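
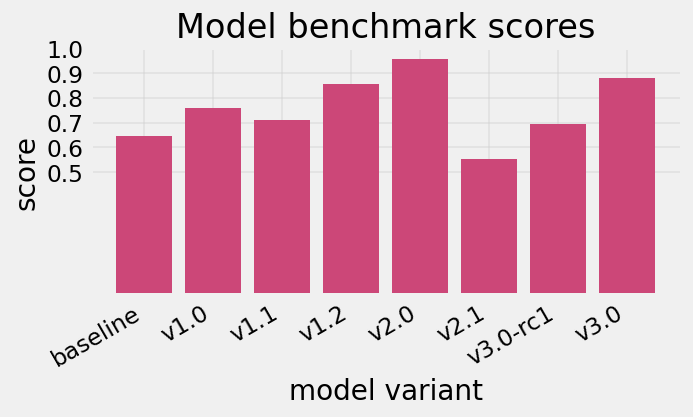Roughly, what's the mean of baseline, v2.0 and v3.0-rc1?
(0.6 + 1.0 + 0.7) / 3 ≈ 0.77.

≈ 0.77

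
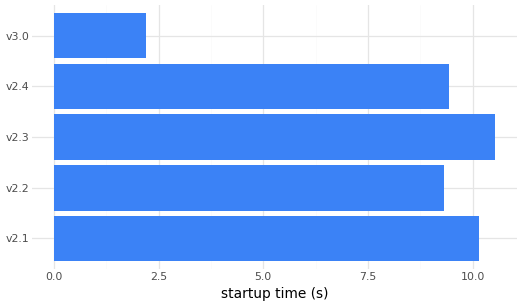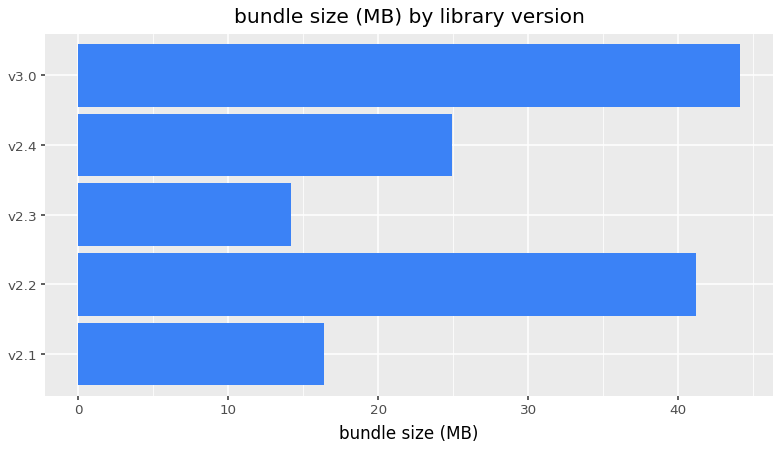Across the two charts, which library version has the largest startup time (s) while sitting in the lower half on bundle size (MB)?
Chart 2 median bundle size (MB) ≈ 25; below-median library versions: v2.1, v2.3. Among those, v2.3 has the highest startup time (s) (≈ 11).

v2.3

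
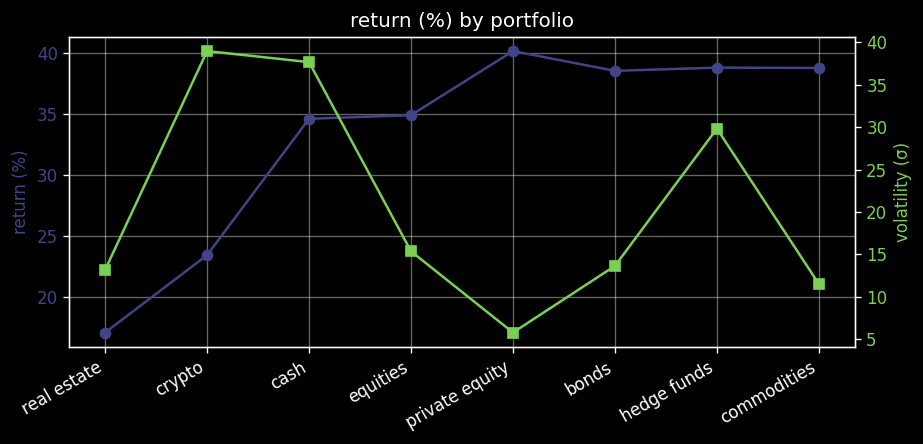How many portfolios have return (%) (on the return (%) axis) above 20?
Above 20: crypto, cash, equities, private equity, bonds, hedge funds, commodities.

7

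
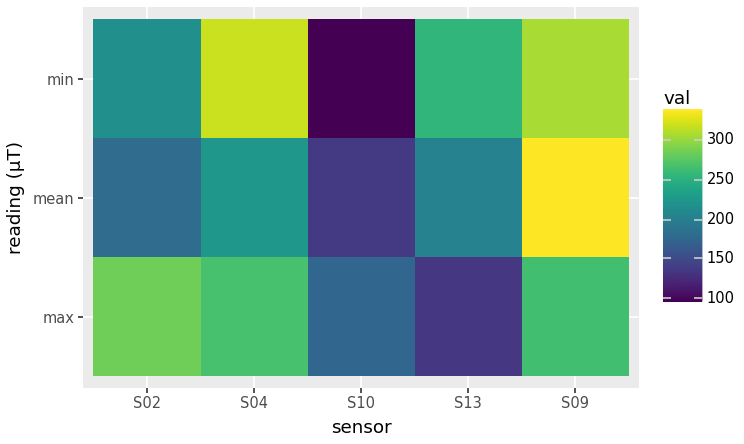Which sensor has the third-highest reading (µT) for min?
Top 4 for min: S04 ≈ 325, S09 ≈ 300, S13 ≈ 250, S02 ≈ 225.

S13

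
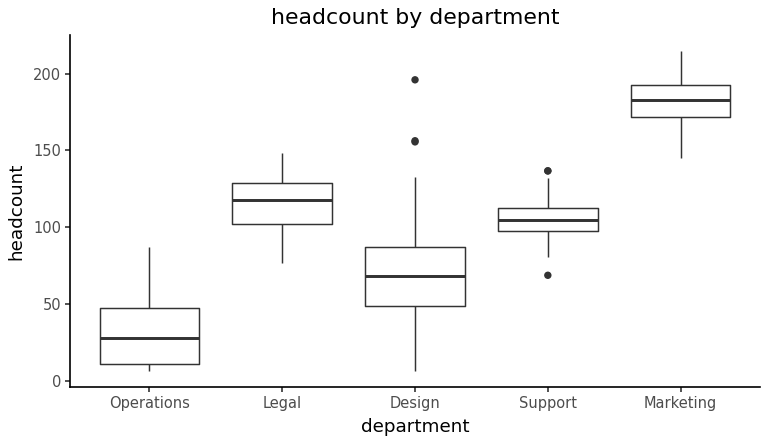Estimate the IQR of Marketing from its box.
≈ 20

Q3 ≈ 200, Q1 ≈ 180; IQR ≈ 20.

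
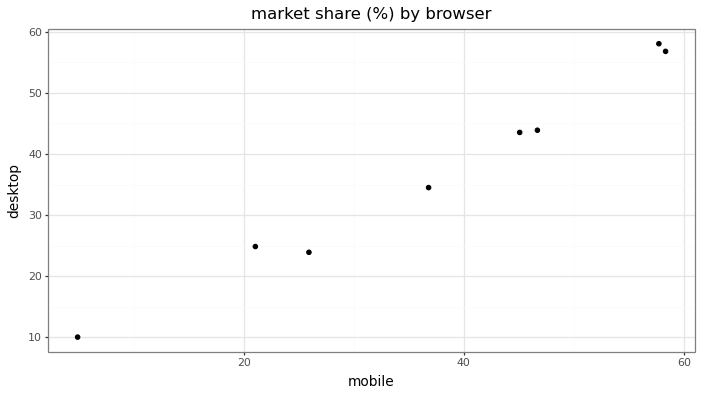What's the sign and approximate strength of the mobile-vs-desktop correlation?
Points are positively correlated; strong (|r| ≈ 1.0).

positive, strong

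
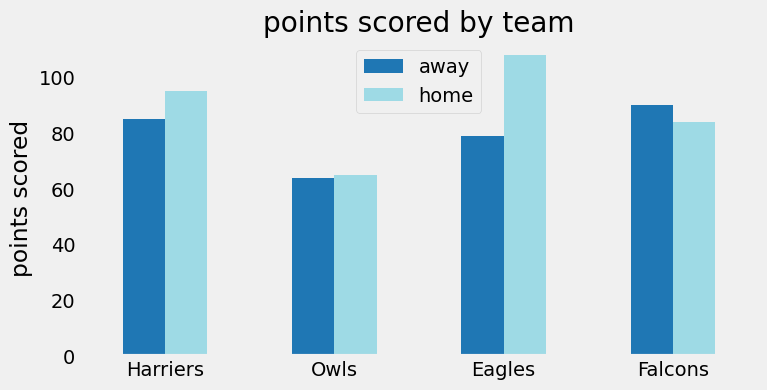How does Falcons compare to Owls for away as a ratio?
≈ 1.5×

Falcons ≈ 90, Owls ≈ 60; 90/60 ≈ 1.5.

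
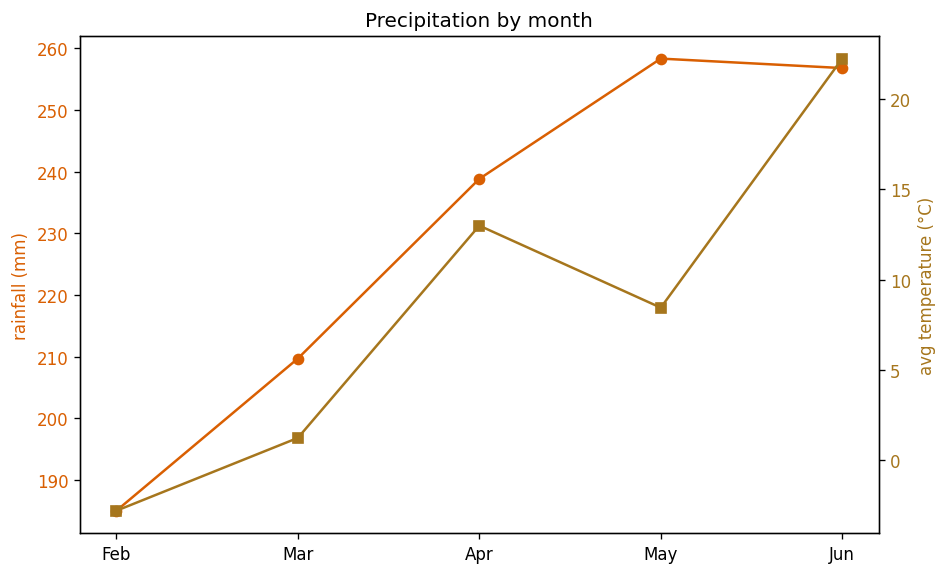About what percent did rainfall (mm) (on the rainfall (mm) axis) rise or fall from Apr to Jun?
≈ +8.3%

Apr ≈ 240, Jun ≈ 260; (260 − 240) / 240 ≈ +8.3%.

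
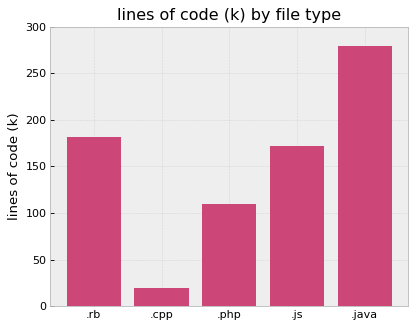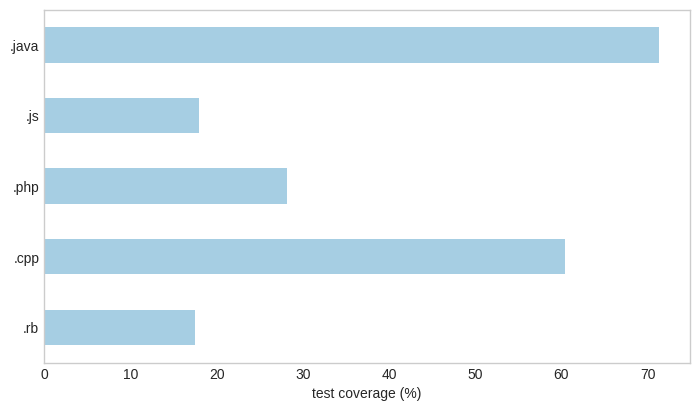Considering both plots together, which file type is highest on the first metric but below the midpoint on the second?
.rb

Chart 2 median test coverage (%) ≈ 30; below-median file types: .rb, .js. Among those, .rb has the highest lines of code (k) (≈ 200).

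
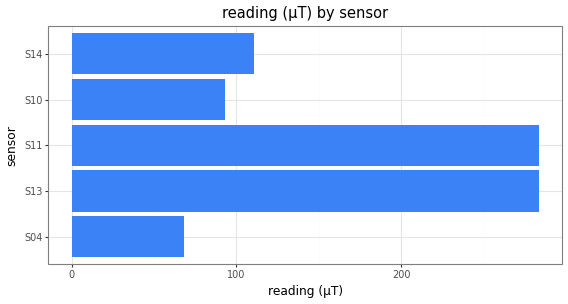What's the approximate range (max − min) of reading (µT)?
Max S13 ≈ 275, min S04 ≈ 75; range ≈ 200.

≈ 200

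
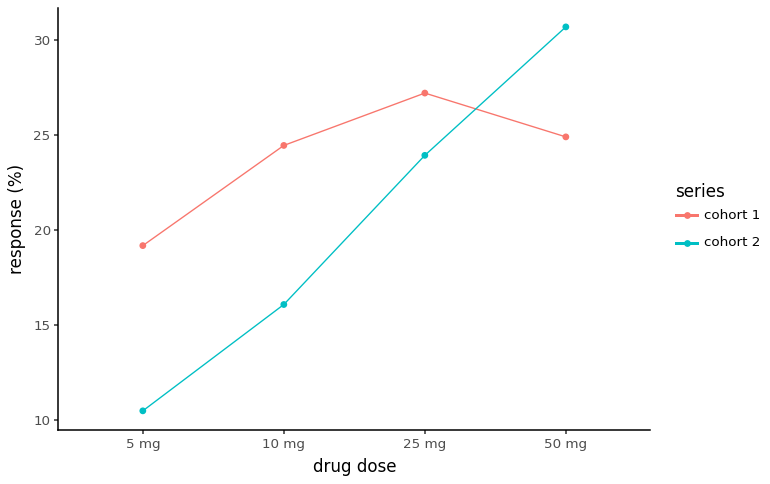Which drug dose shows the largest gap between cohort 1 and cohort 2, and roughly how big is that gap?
5 mg, ≈ 10 %

5 mg: cohort 1 ≈ 20, cohort 2 ≈ 10 → gap ≈ 10. Next-largest (10 mg) is only ≈ 8.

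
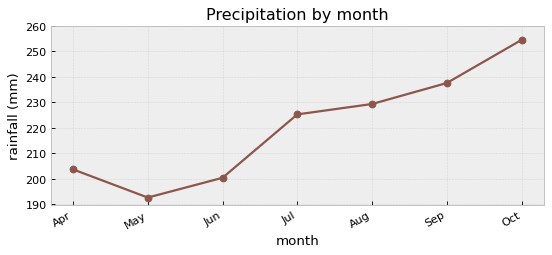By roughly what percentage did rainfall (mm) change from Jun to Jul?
≈ +15%

Jun ≈ 200, Jul ≈ 230; (230 − 200) / 200 ≈ +15%.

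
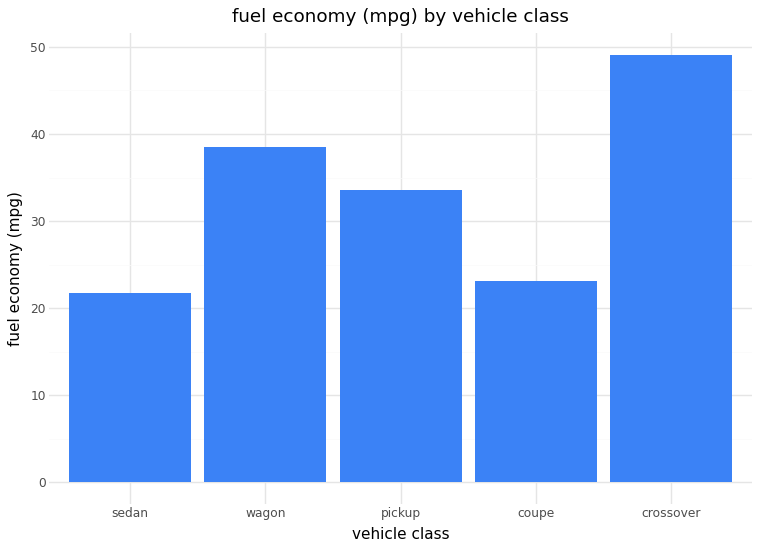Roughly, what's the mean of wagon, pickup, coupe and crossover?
(40 + 35 + 25 + 50) / 4 ≈ 38.

≈ 38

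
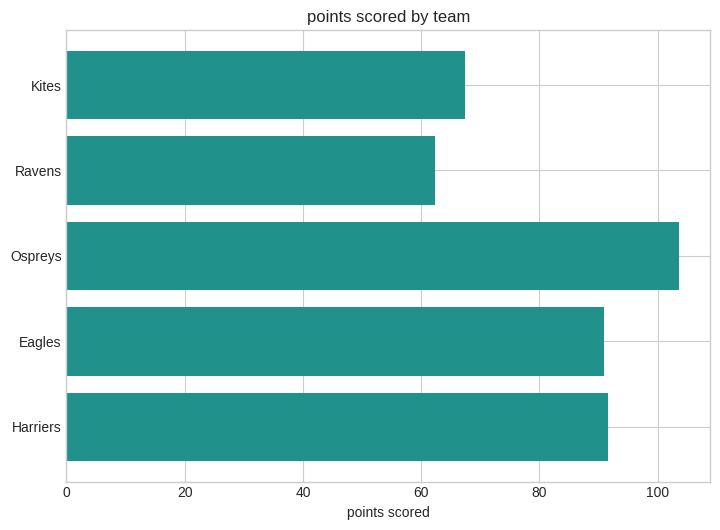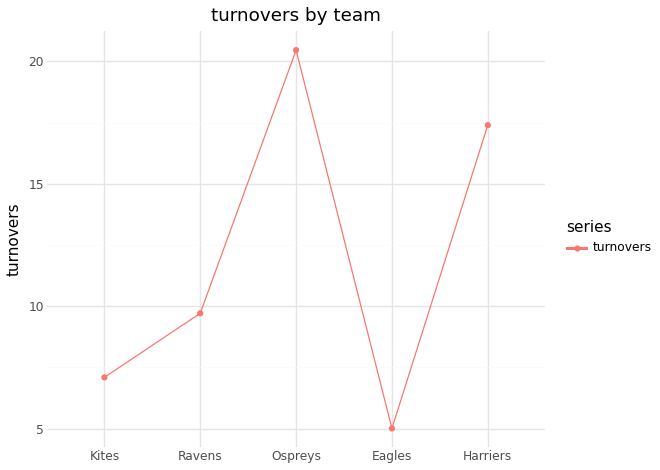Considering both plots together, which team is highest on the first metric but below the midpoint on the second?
Eagles

Chart 2 median turnovers ≈ 10; below-median teams: Kites, Eagles. Among those, Eagles has the highest points scored (≈ 90).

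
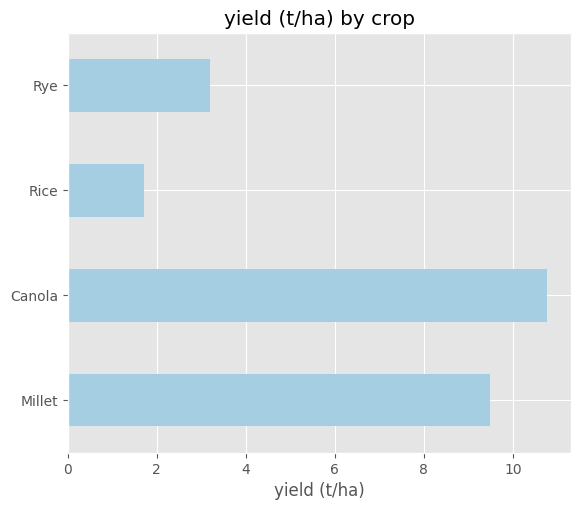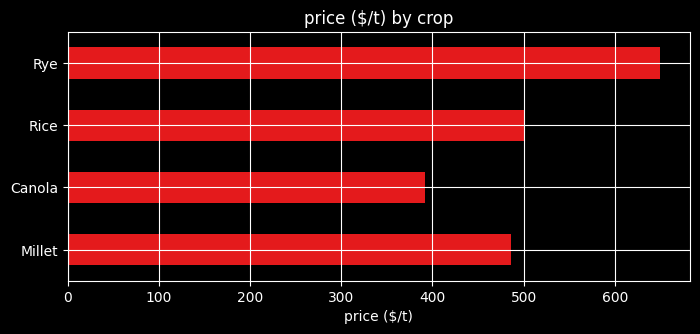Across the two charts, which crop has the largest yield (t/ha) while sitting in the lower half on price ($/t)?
Canola

Chart 2 median price ($/t) ≈ 500; below-median crops: Millet, Canola. Among those, Canola has the highest yield (t/ha) (≈ 11).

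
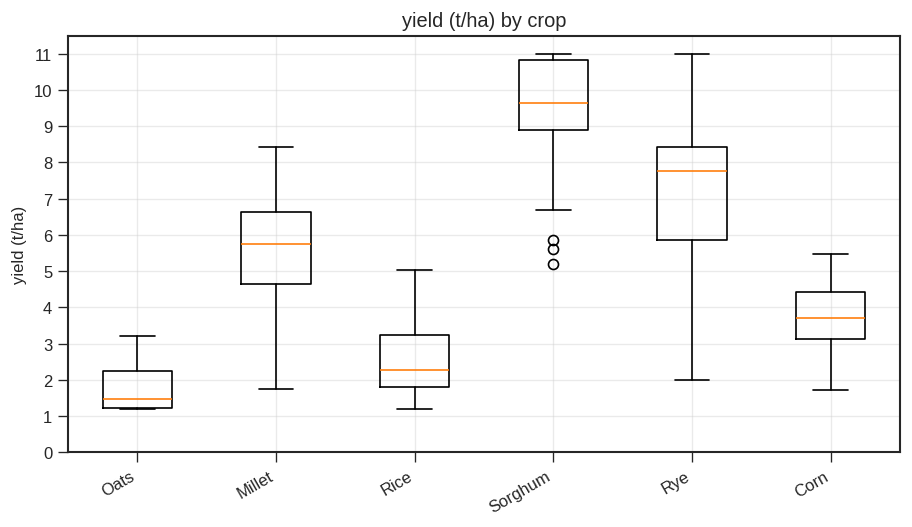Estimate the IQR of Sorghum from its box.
Q3 ≈ 11, Q1 ≈ 9; IQR ≈ 2.

≈ 2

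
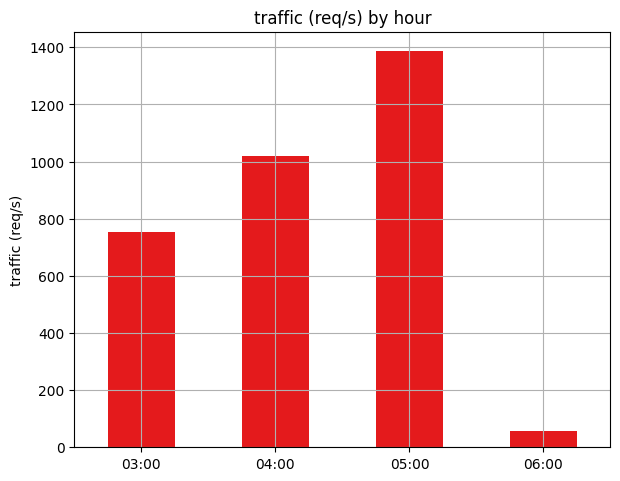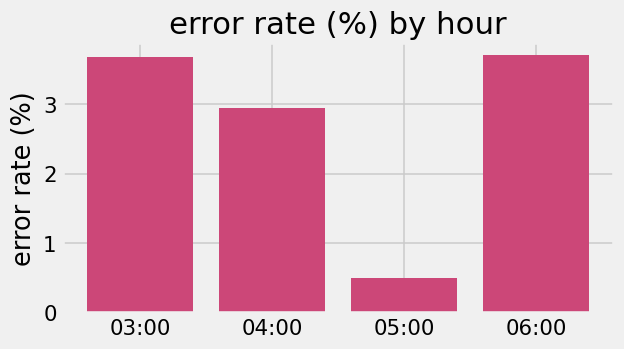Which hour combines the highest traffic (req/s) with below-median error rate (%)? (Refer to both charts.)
05:00

Chart 2 median error rate (%) ≈ 3.5; below-median hours: 04:00, 05:00. Among those, 05:00 has the highest traffic (req/s) (≈ 1400).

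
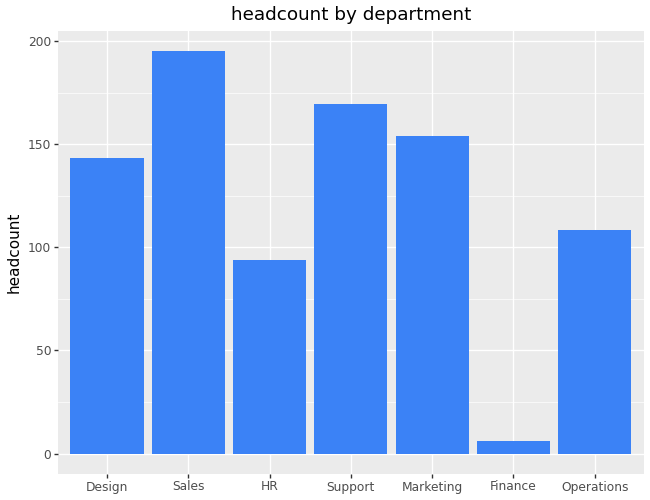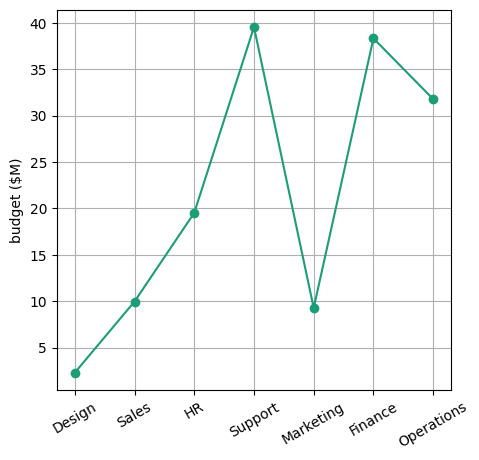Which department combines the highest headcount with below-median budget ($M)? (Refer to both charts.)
Sales

Chart 2 median budget ($M) ≈ 20; below-median departments: Design, Sales, Marketing. Among those, Sales has the highest headcount (≈ 200).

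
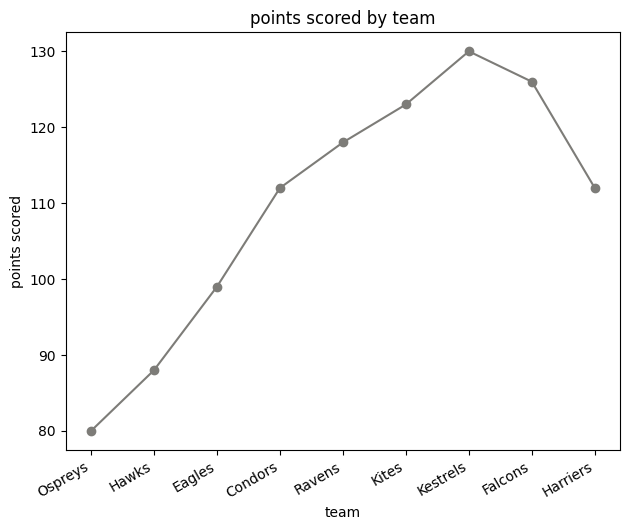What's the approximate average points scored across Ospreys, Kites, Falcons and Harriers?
(80 + 125 + 125 + 110) / 4 ≈ 110.

≈ 110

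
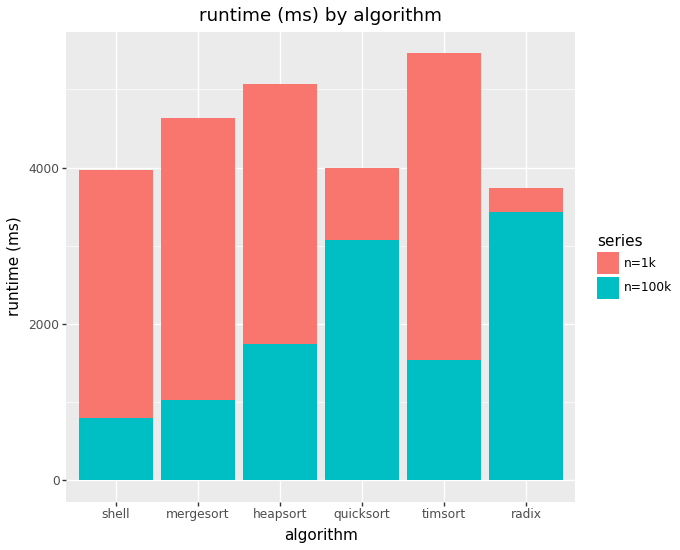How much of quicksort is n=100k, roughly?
≈ 3000

n=100k top ≈ 3000, bottom ≈ 0; segment ≈ 3000.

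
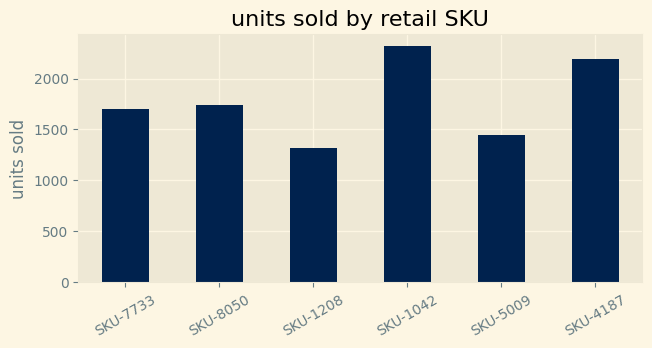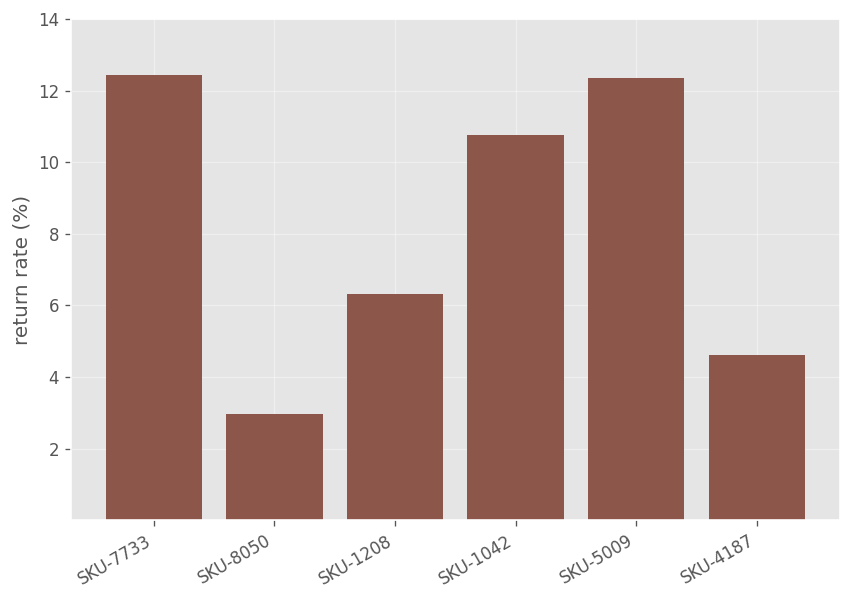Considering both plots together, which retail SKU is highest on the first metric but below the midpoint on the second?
Chart 2 median return rate (%) ≈ 8; below-median retail SKUs: SKU-8050, SKU-1208, SKU-4187. Among those, SKU-4187 has the highest units sold (≈ 2000).

SKU-4187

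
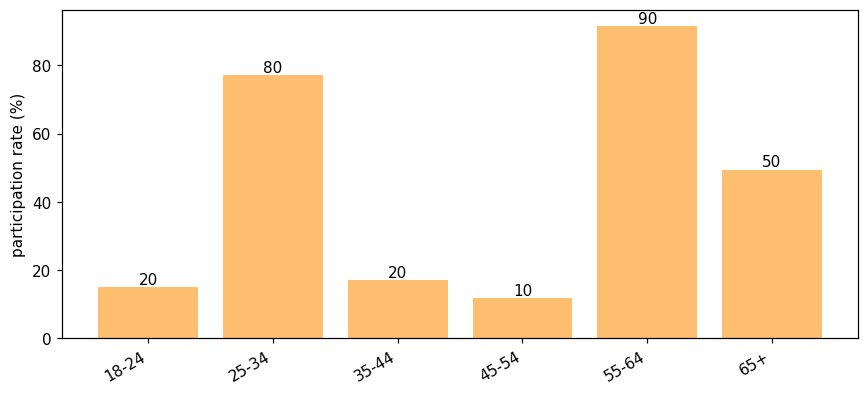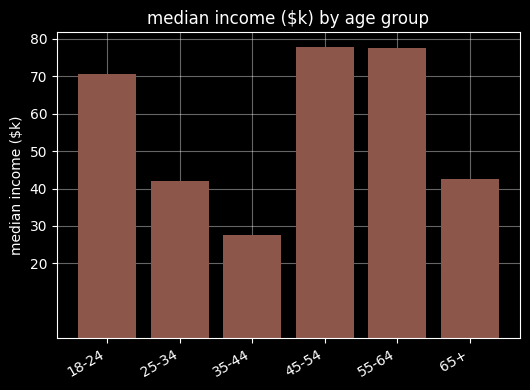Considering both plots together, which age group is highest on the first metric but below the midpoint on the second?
25-34

Chart 2 median median income ($k) ≈ 60; below-median age groups: 25-34, 35-44, 65+. Among those, 25-34 has the highest participation rate (%) (≈ 80).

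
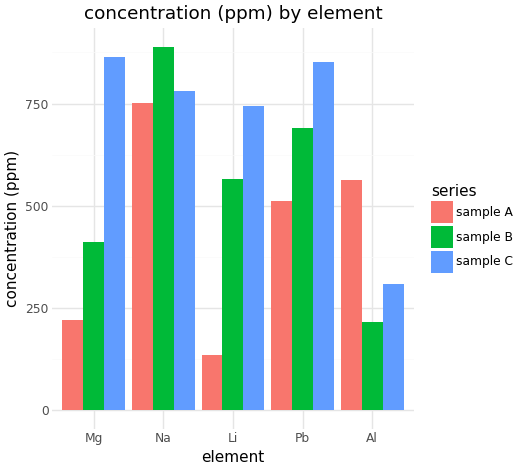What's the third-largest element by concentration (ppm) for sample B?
Top 4 for sample B: Na ≈ 900, Pb ≈ 700, Li ≈ 600, Mg ≈ 400.

Li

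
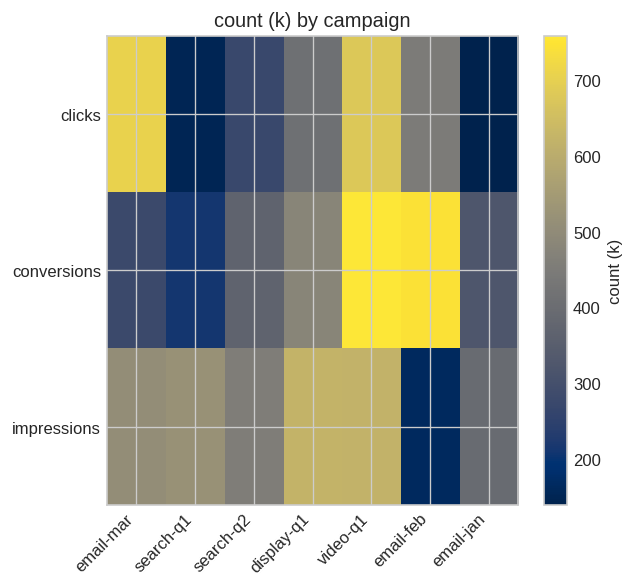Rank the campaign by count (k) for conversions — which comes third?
display-q1

Top 4 for conversions: video-q1 ≈ 800, email-feb ≈ 700, display-q1 ≈ 500, search-q2 ≈ 400.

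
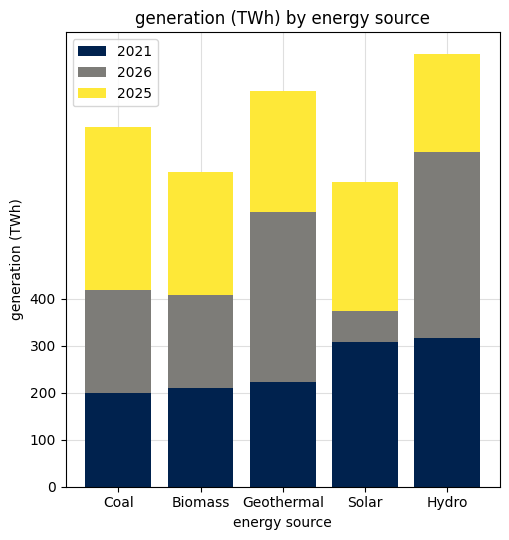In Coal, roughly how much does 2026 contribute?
≈ 200

2026 top ≈ 400, bottom ≈ 200; segment ≈ 200.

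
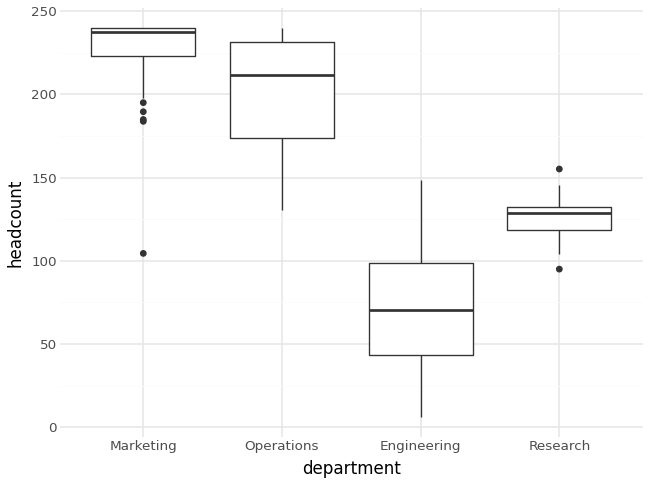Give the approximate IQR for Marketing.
≈ 20

Q3 ≈ 240, Q1 ≈ 220; IQR ≈ 20.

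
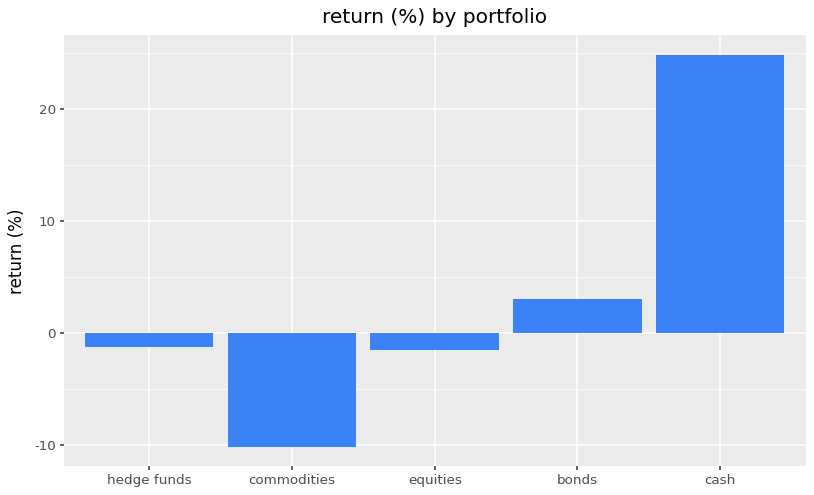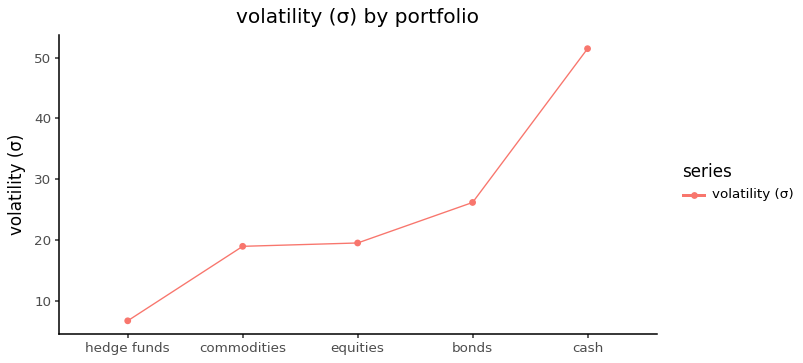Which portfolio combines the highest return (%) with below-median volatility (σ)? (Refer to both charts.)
Chart 2 median volatility (σ) ≈ 20; below-median portfolios: hedge funds, commodities. Among those, hedge funds has the highest return (%) (≈ 0).

hedge funds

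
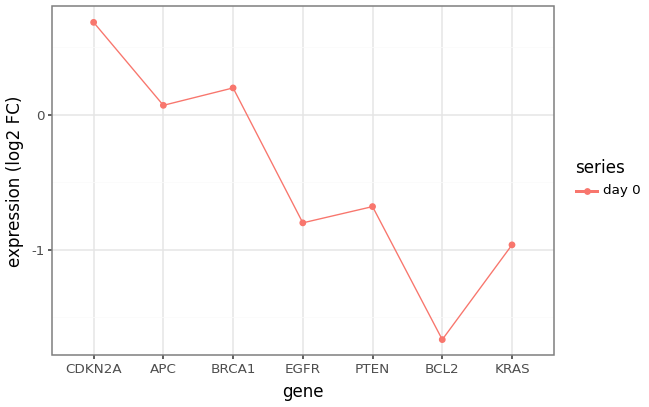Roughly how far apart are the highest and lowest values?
Max CDKN2A ≈ 0.6, min BCL2 ≈ -1.6; range ≈ 2.2.

≈ 2.2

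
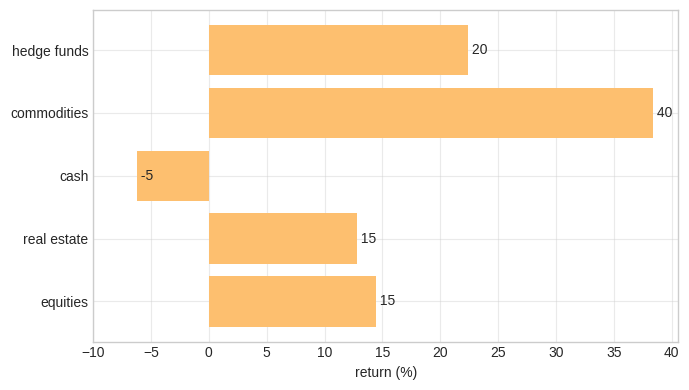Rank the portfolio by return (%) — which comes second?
hedge funds

Top 3: commodities ≈ 40, hedge funds ≈ 20, equities ≈ 15.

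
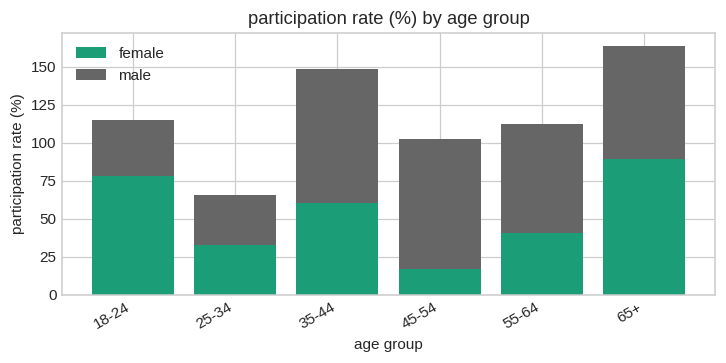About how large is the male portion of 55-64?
male top ≈ 120, bottom ≈ 40; segment ≈ 80.

≈ 80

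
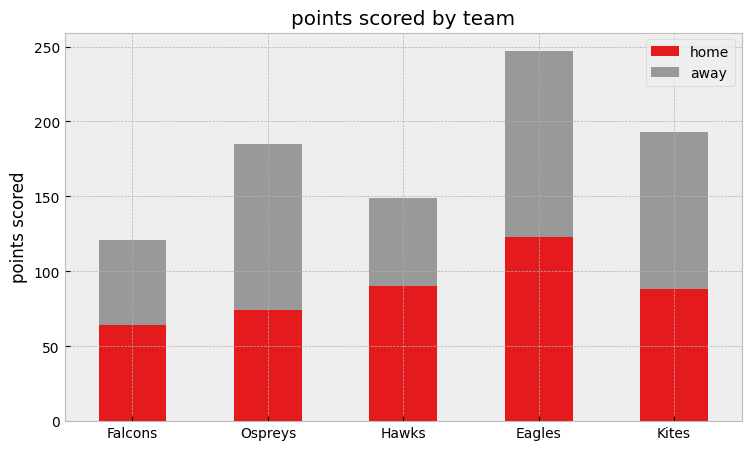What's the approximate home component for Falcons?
≈ 75

home top ≈ 75, bottom ≈ 0; segment ≈ 75.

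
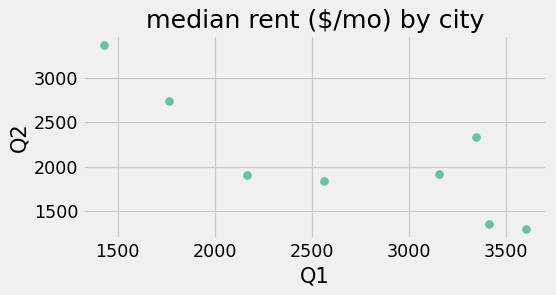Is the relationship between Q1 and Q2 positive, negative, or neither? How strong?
Points are negatively correlated; strong (|r| ≈ 0.8).

negative, strong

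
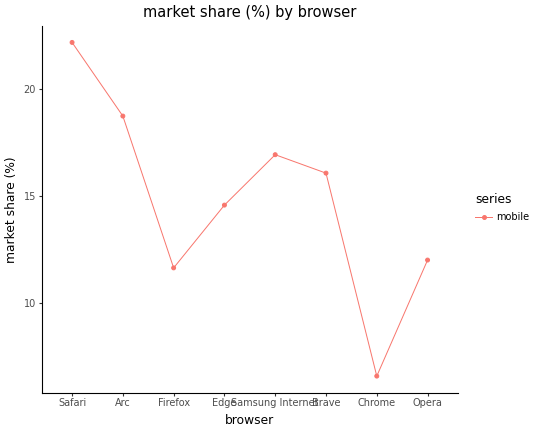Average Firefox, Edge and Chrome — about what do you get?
(12 + 14 + 6) / 3 ≈ 11.

≈ 11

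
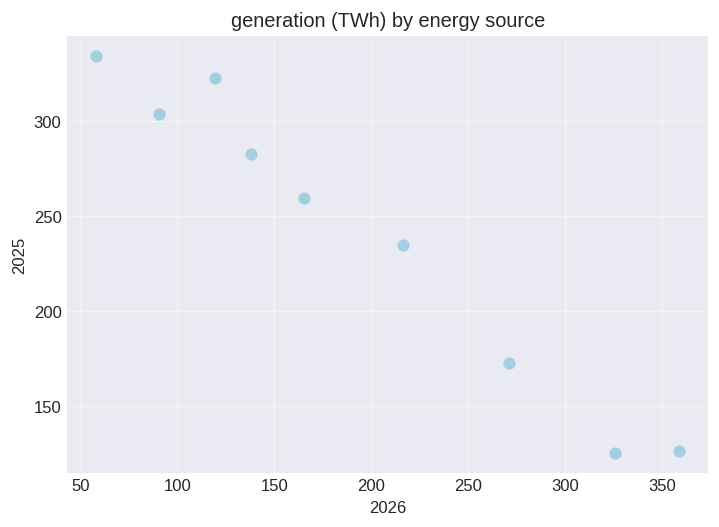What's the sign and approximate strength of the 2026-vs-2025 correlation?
Points are negatively correlated; strong (|r| ≈ 1.0).

negative, strong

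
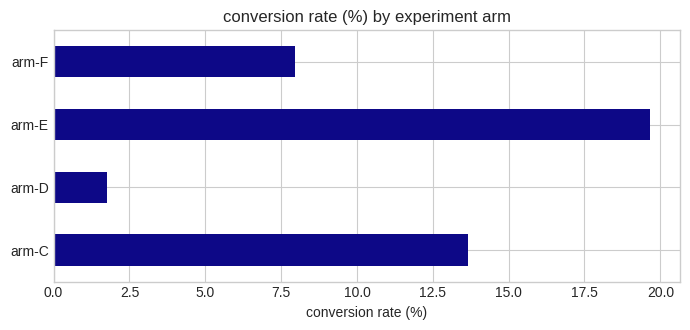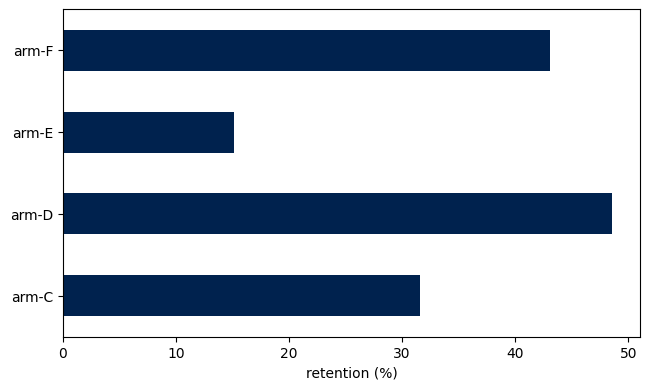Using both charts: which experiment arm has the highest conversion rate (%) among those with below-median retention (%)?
Chart 2 median retention (%) ≈ 35; below-median experiment arms: arm-C, arm-E. Among those, arm-E has the highest conversion rate (%) (≈ 20).

arm-E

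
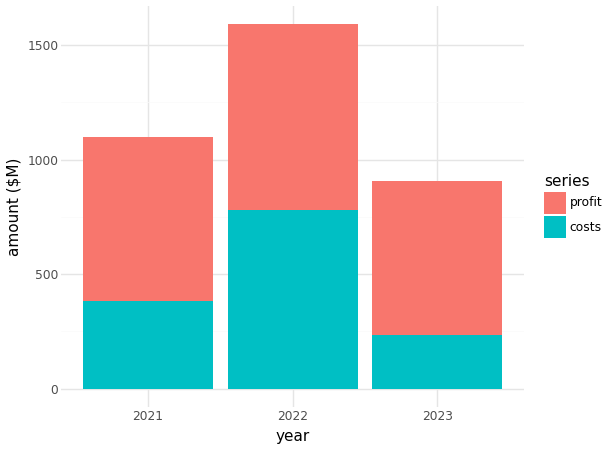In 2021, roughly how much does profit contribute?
profit top ≈ 1200, bottom ≈ 400; segment ≈ 800.

≈ 800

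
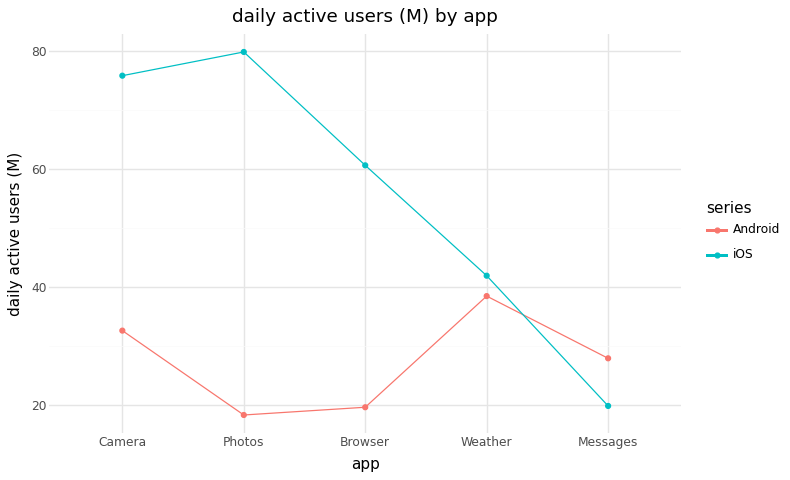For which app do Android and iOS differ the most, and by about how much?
Photos, ≈ 60 M

Photos: Android ≈ 20, iOS ≈ 80 → gap ≈ 60. Next-largest (Camera) is only ≈ 50.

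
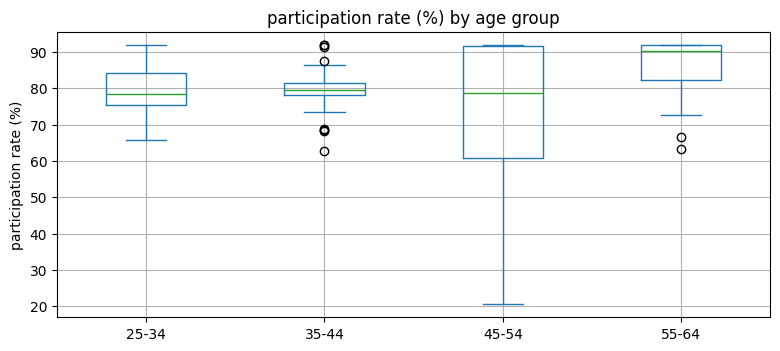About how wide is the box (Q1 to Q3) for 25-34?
Q3 ≈ 84, Q1 ≈ 76; IQR ≈ 8.

≈ 8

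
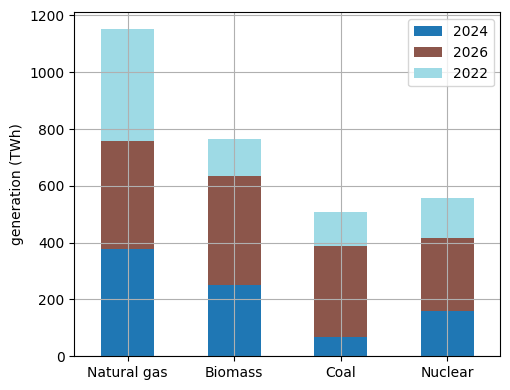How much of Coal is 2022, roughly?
≈ 100

2022 top ≈ 500, bottom ≈ 400; segment ≈ 100.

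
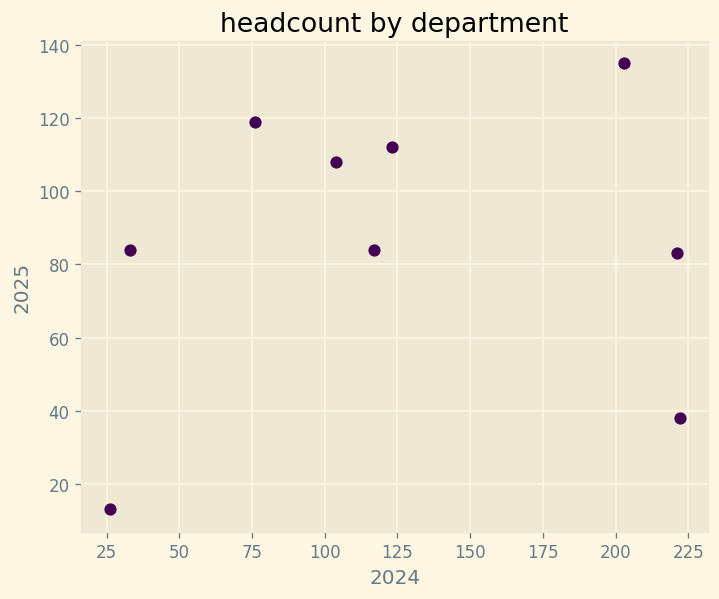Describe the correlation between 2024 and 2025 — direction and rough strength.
Points are roughly uncorrelated; weak (|r| ≈ 0.2).

no clear correlation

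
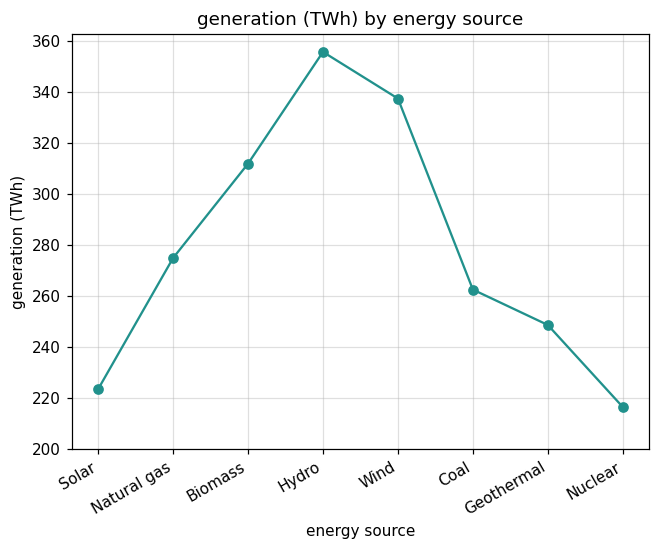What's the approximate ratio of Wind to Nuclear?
Wind ≈ 340, Nuclear ≈ 220; 340/220 ≈ 1.55.

≈ 1.55×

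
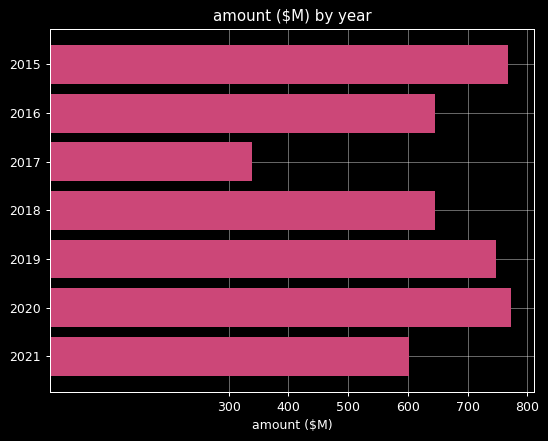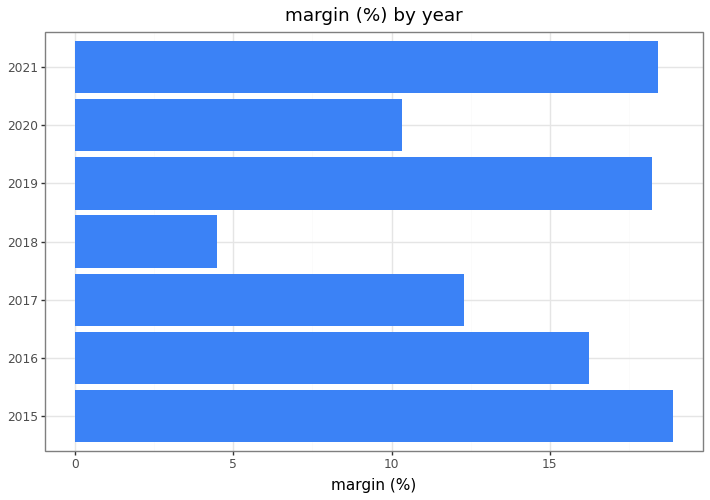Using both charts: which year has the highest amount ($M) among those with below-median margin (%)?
2020

Chart 2 median margin (%) ≈ 16; below-median years: 2017, 2018, 2020. Among those, 2020 has the highest amount ($M) (≈ 800).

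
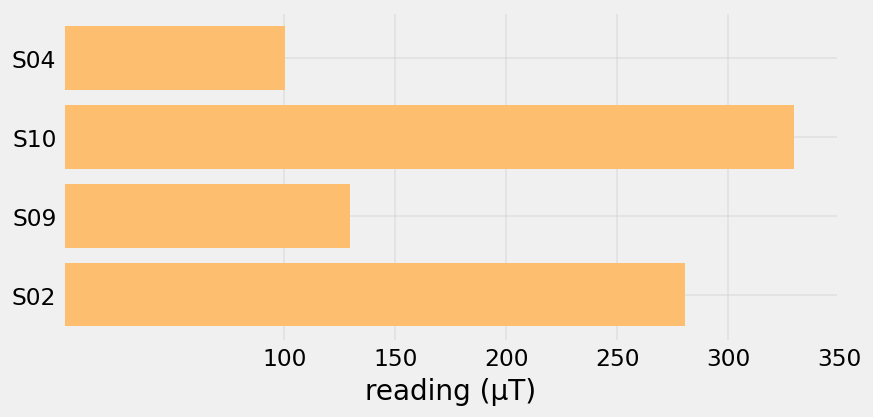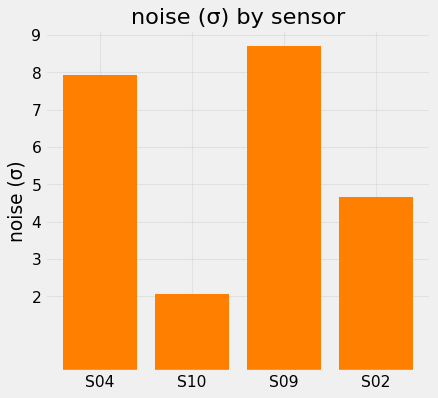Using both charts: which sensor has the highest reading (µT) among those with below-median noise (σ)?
Chart 2 median noise (σ) ≈ 6; below-median sensors: S10, S02. Among those, S10 has the highest reading (µT) (≈ 350).

S10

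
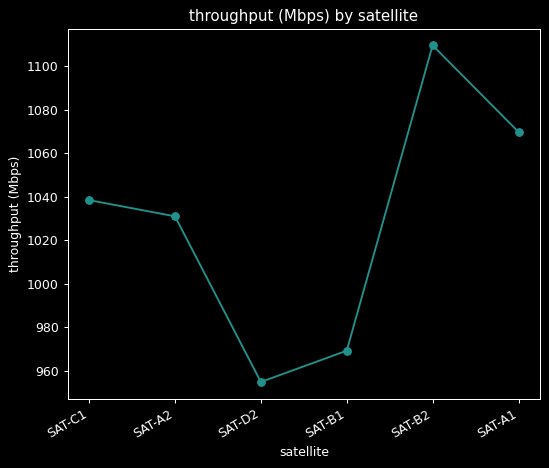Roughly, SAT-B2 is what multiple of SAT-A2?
SAT-B2 ≈ 1100, SAT-A2 ≈ 1040; 1100/1040 ≈ 1.06.

≈ 1.06×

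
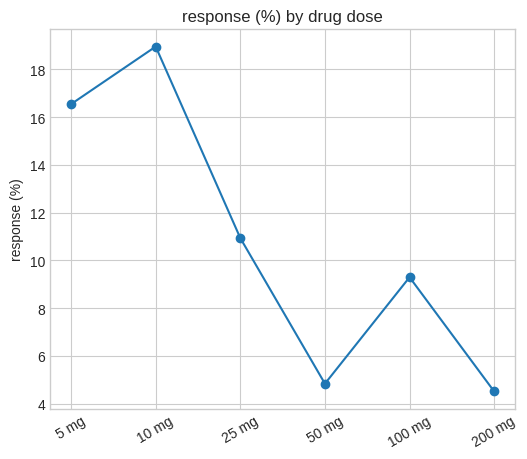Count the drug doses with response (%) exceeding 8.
4

Above 8: 5 mg, 10 mg, 25 mg, 100 mg.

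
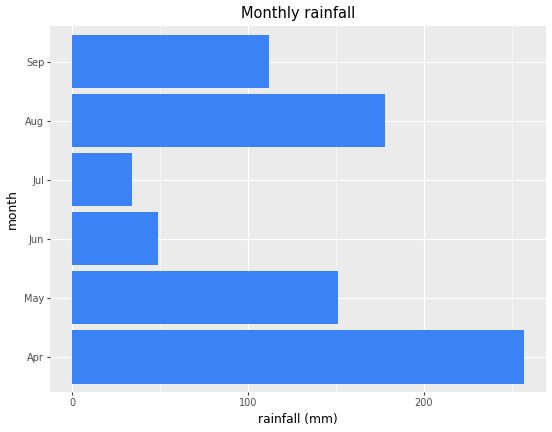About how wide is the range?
≈ 225

Max Apr ≈ 250, min Jul ≈ 25; range ≈ 225.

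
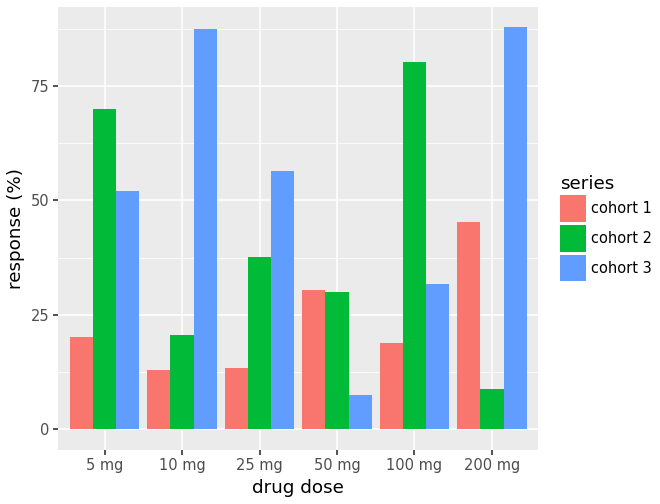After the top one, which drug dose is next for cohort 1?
50 mg

Top 3 for cohort 1: 200 mg ≈ 50, 50 mg ≈ 30, 5 mg ≈ 20.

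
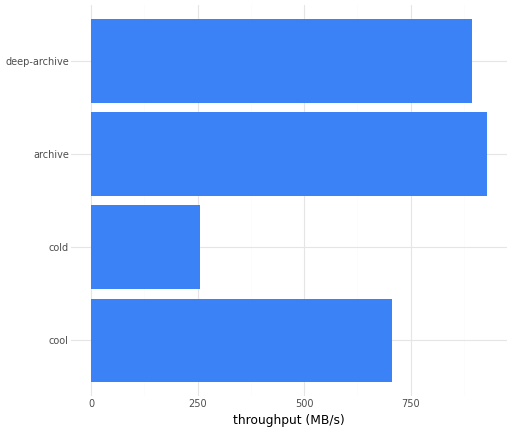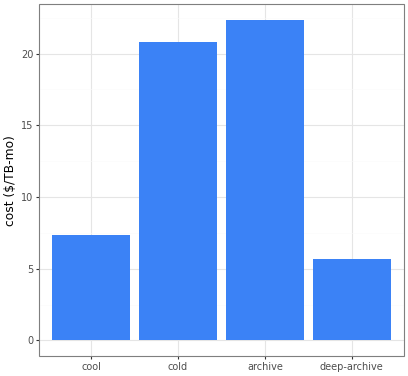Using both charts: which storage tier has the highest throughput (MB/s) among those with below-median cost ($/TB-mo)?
Chart 2 median cost ($/TB-mo) ≈ 15; below-median storage tiers: cool, deep-archive. Among those, deep-archive has the highest throughput (MB/s) (≈ 900).

deep-archive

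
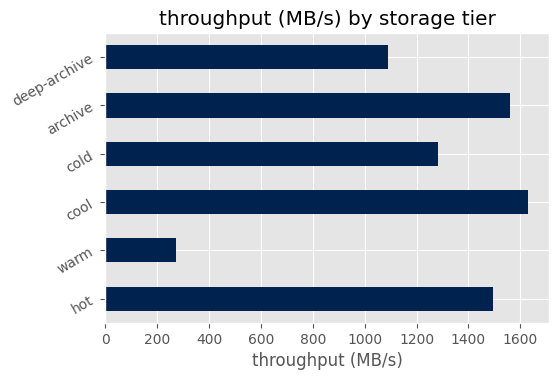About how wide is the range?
≈ 1400

Max cool ≈ 1600, min warm ≈ 200; range ≈ 1400.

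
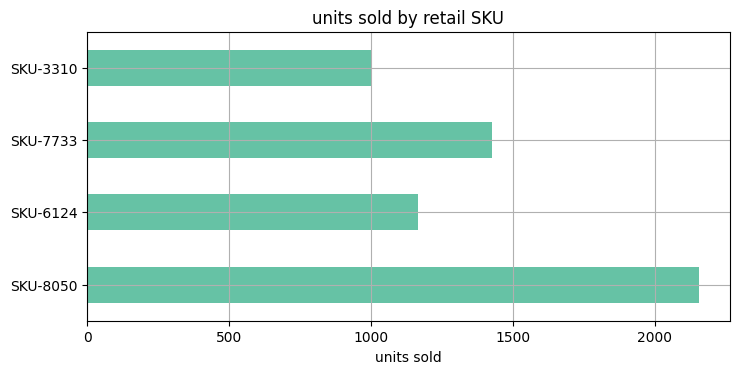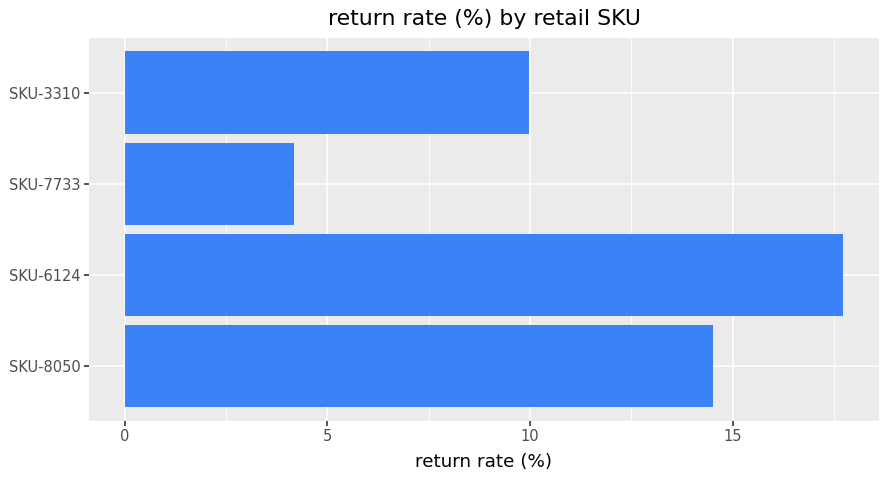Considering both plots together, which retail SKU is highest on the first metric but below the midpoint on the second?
SKU-7733

Chart 2 median return rate (%) ≈ 12; below-median retail SKUs: SKU-7733, SKU-3310. Among those, SKU-7733 has the highest units sold (≈ 1400).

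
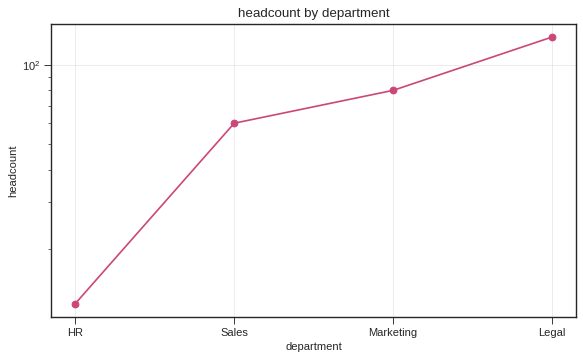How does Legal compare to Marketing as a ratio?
≈ 1.62×

Legal ≈ 130, Marketing ≈ 80; 130/80 ≈ 1.62.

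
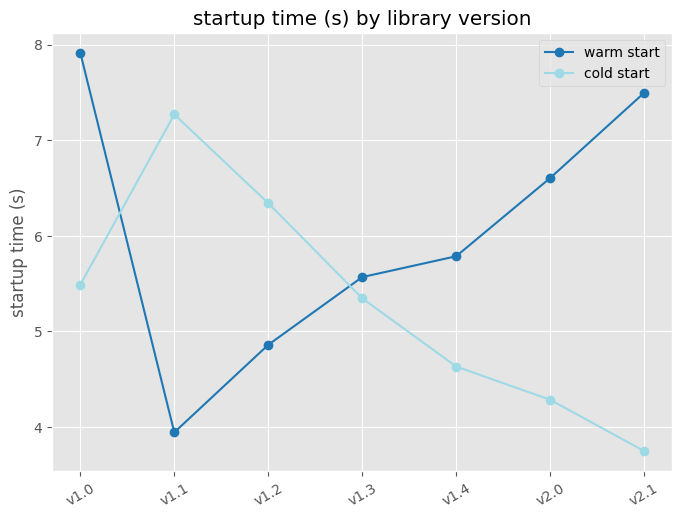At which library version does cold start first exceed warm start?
v1.1

v1.0: cold start ≈ 5.5 vs warm start ≈ 8.0 (not yet); v1.1: cold start ≈ 7.5 vs warm start ≈ 4.0 (first crossover).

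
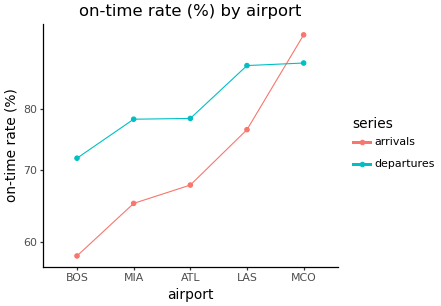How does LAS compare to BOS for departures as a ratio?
LAS ≈ 90, BOS ≈ 70; 90/70 ≈ 1.29.

≈ 1.29×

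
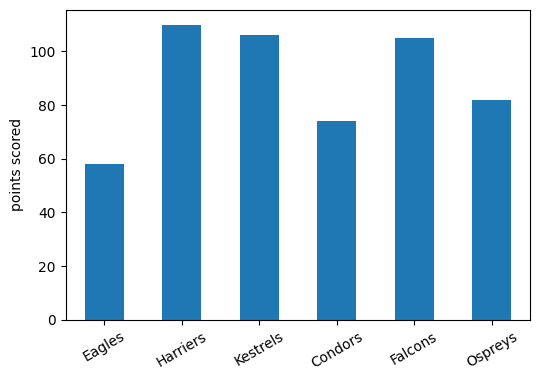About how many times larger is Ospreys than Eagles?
Ospreys ≈ 80, Eagles ≈ 60; 80/60 ≈ 1.33.

≈ 1.33×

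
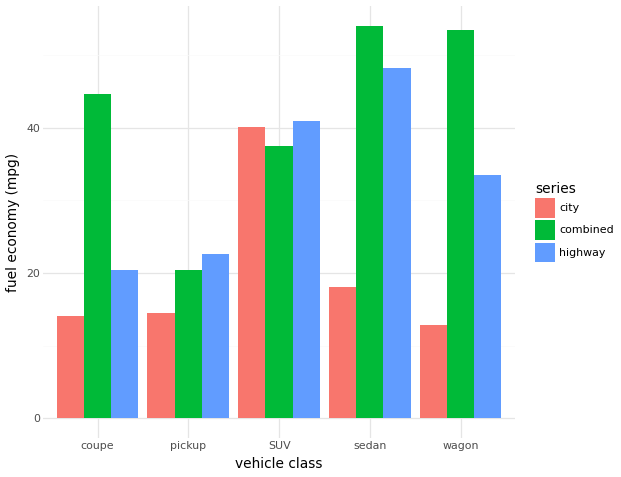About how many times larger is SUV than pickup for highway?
SUV ≈ 40, pickup ≈ 25; 40/25 ≈ 1.6.

≈ 1.6×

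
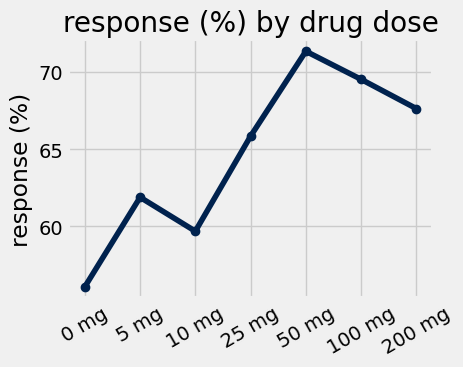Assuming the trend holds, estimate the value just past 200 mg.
Last three: 72, 70, 68 → slope ≈ -2/step → next ≈ 66.

≈ 66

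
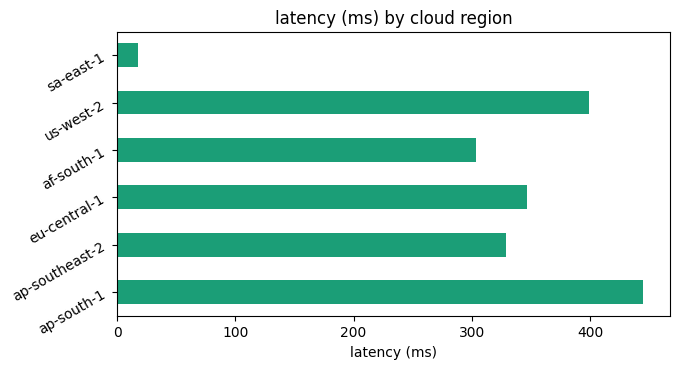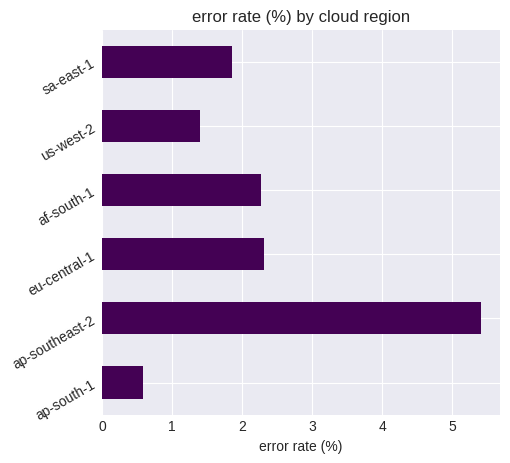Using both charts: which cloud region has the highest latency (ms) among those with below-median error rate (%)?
Chart 2 median error rate (%) ≈ 2; below-median cloud regions: ap-south-1, us-west-2, sa-east-1. Among those, ap-south-1 has the highest latency (ms) (≈ 450).

ap-south-1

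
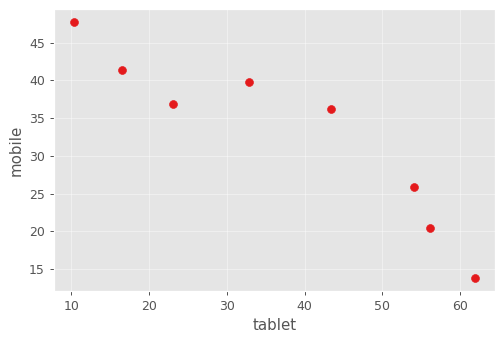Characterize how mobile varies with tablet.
negative, strong

Points are negatively correlated; strong (|r| ≈ 0.9).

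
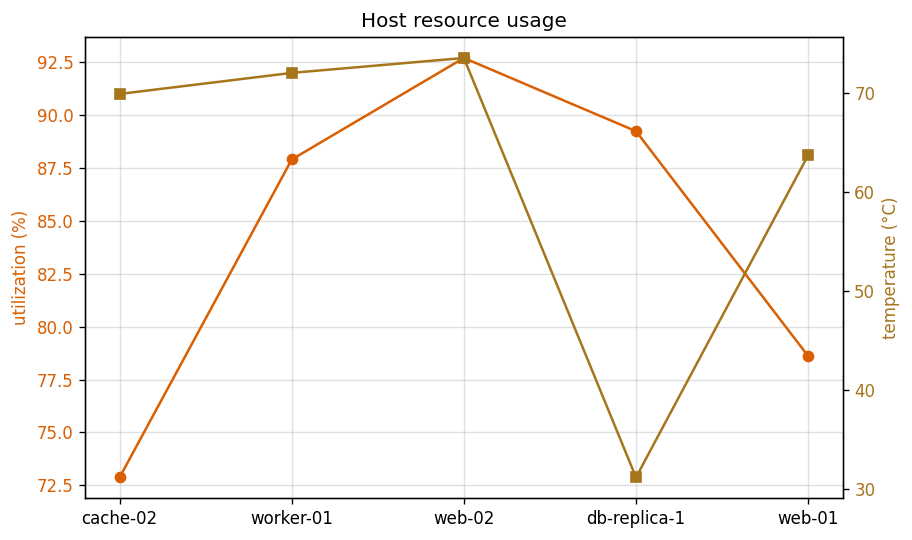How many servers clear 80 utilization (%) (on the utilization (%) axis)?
Above 80: worker-01, web-02, db-replica-1.

3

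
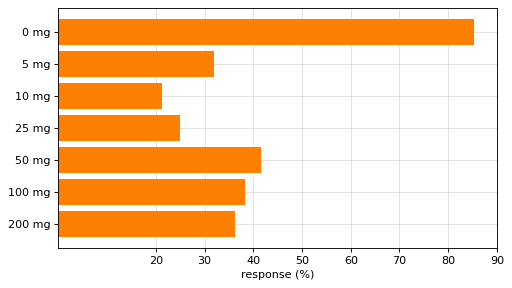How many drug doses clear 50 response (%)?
Above 50: 0 mg.

1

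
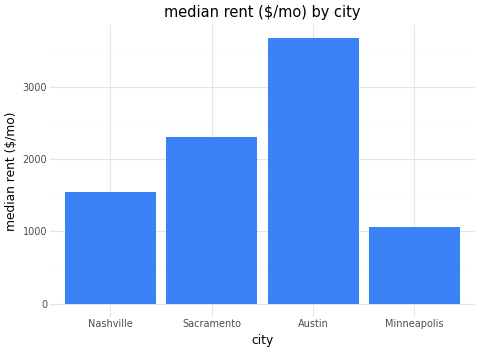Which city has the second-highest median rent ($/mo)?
Sacramento

Top 3: Austin ≈ 3500, Sacramento ≈ 2500, Nashville ≈ 1500.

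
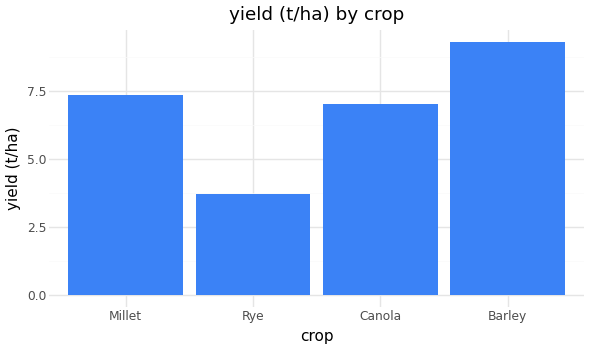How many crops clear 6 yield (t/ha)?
Above 6: Millet, Canola, Barley.

3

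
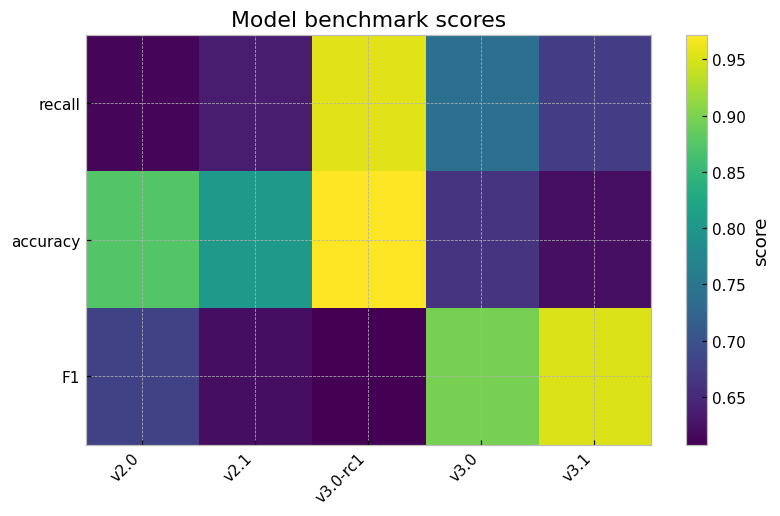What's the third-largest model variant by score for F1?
Top 4 for F1: v3.1 ≈ 0.95, v3.0 ≈ 0.90, v2.0 ≈ 0.70, v2.1 ≈ 0.60.

v2.0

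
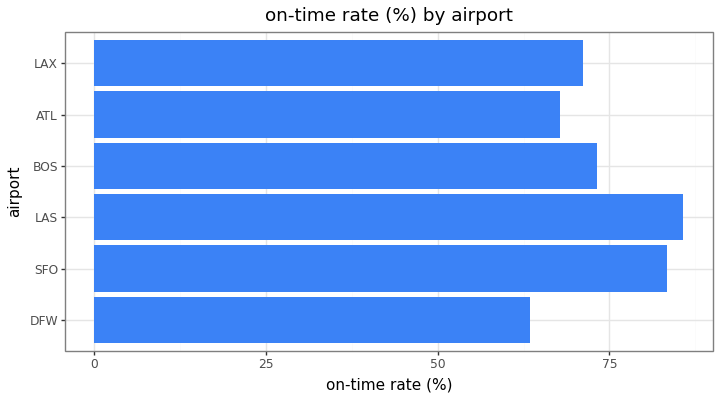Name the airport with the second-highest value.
Top 3: LAS ≈ 90, SFO ≈ 80, BOS ≈ 70.

SFO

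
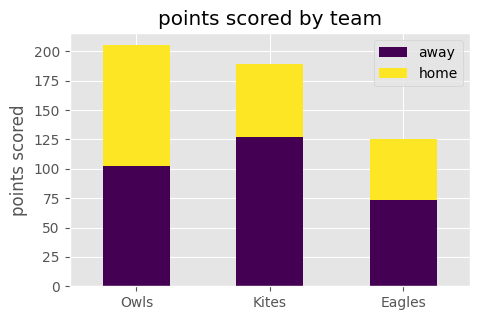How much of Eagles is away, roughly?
away top ≈ 80, bottom ≈ 0; segment ≈ 80.

≈ 80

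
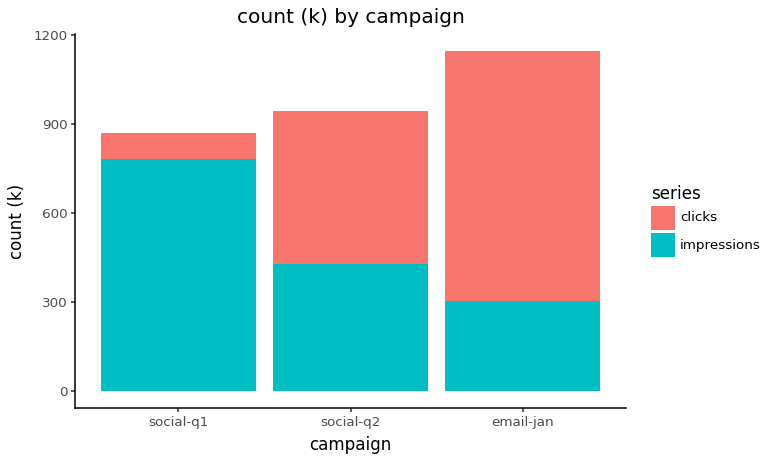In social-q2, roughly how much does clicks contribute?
clicks top ≈ 900, bottom ≈ 400; segment ≈ 500.

≈ 500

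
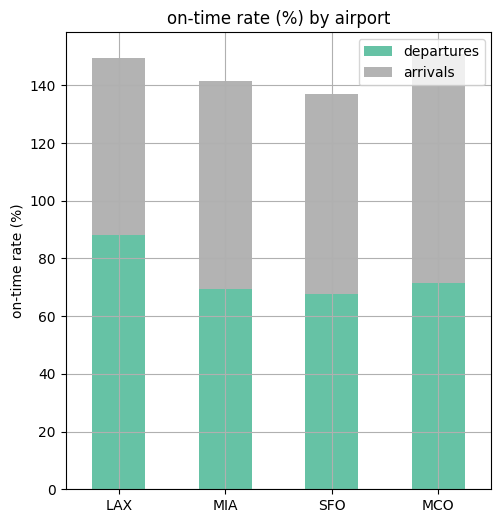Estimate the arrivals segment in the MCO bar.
arrivals top ≈ 160, bottom ≈ 80; segment ≈ 80.

≈ 80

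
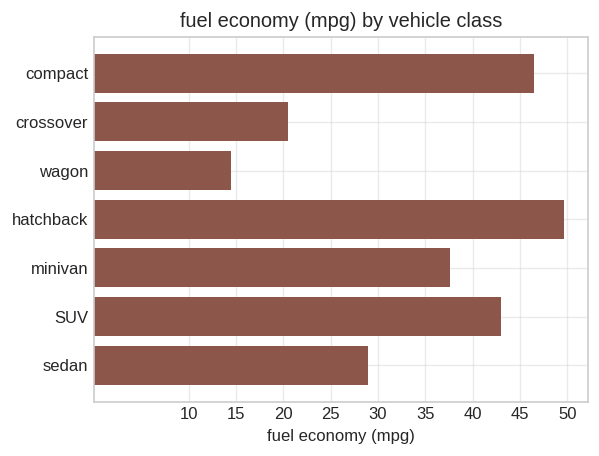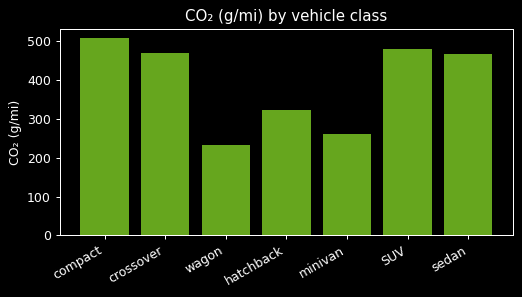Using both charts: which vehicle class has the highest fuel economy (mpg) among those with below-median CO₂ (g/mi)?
Chart 2 median CO₂ (g/mi) ≈ 450; below-median vehicle classes: wagon, hatchback, minivan. Among those, hatchback has the highest fuel economy (mpg) (≈ 50).

hatchback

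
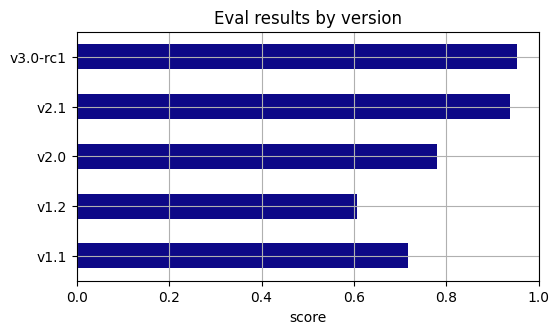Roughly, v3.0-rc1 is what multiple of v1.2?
v3.0-rc1 ≈ 1.0, v1.2 ≈ 0.6; 1.0/0.6 ≈ 1.67.

≈ 1.67×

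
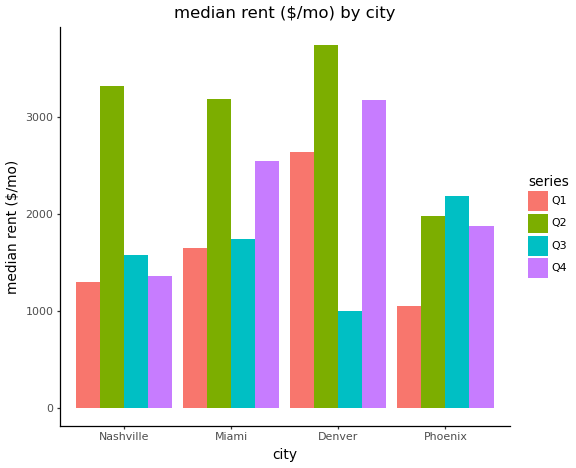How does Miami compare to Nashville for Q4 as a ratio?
≈ 1.67×

Miami ≈ 2500, Nashville ≈ 1500; 2500/1500 ≈ 1.67.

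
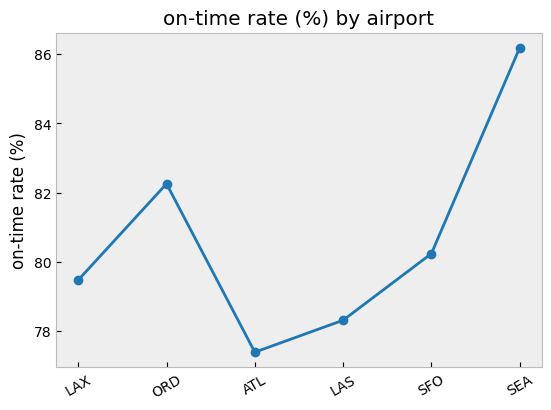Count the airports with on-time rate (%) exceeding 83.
Above 83: SEA.

1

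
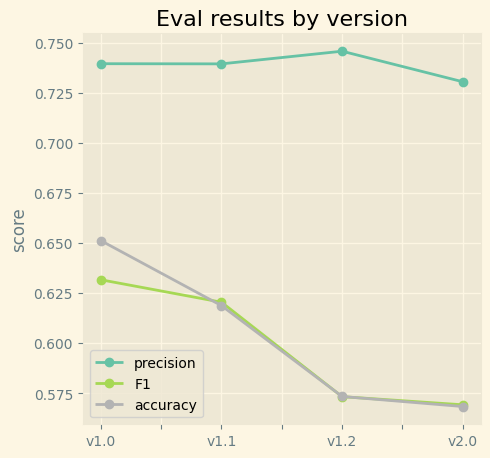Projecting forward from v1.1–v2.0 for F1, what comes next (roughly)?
≈ 0.53

Last three: 0.62, 0.58, 0.56 → slope ≈ -0.03/step → next ≈ 0.53.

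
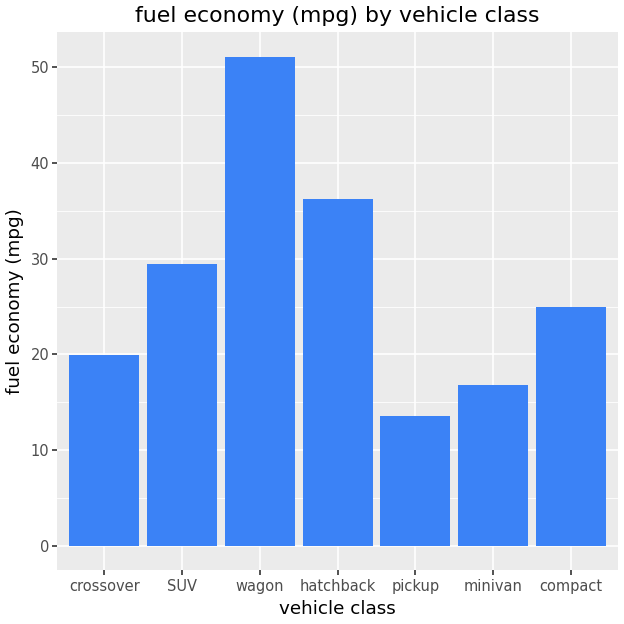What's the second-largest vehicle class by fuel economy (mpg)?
hatchback

Top 3: wagon ≈ 50, hatchback ≈ 35, SUV ≈ 30.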